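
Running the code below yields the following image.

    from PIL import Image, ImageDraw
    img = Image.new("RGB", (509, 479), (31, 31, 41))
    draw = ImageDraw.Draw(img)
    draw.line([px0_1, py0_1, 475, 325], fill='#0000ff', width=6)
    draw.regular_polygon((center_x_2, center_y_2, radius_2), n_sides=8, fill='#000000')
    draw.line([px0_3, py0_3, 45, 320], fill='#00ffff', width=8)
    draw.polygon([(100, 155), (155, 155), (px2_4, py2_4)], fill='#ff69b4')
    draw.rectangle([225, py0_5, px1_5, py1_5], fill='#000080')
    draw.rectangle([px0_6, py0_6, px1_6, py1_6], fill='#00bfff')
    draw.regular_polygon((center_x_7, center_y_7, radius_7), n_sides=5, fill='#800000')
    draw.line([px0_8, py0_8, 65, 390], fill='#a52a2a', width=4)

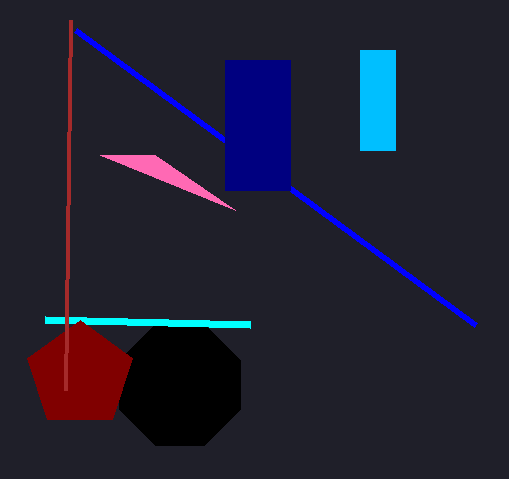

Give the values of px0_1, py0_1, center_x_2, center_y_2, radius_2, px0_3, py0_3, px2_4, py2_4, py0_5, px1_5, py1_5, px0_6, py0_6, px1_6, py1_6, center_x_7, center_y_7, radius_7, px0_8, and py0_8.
px0_1 = 75, py0_1 = 30, center_x_2 = 180, center_y_2 = 385, radius_2 = 65, px0_3 = 250, py0_3 = 325, px2_4 = 235, py2_4 = 210, py0_5 = 60, px1_5 = 290, py1_5 = 190, px0_6 = 360, py0_6 = 50, px1_6 = 395, py1_6 = 150, center_x_7 = 80, center_y_7 = 375, radius_7 = 55, px0_8 = 70, py0_8 = 20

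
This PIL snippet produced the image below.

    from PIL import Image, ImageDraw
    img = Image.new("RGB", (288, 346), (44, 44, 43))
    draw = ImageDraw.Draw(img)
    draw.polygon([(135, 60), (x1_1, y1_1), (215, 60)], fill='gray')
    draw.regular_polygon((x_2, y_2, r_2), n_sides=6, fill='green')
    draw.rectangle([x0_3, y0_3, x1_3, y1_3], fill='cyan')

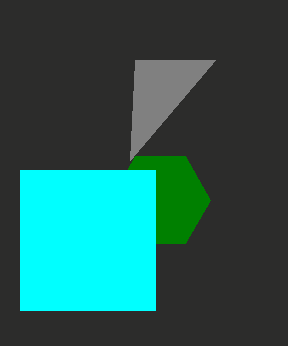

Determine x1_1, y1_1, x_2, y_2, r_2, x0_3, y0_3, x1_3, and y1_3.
x1_1 = 130; y1_1 = 160; x_2 = 160; y_2 = 200; r_2 = 50; x0_3 = 20; y0_3 = 170; x1_3 = 155; y1_3 = 310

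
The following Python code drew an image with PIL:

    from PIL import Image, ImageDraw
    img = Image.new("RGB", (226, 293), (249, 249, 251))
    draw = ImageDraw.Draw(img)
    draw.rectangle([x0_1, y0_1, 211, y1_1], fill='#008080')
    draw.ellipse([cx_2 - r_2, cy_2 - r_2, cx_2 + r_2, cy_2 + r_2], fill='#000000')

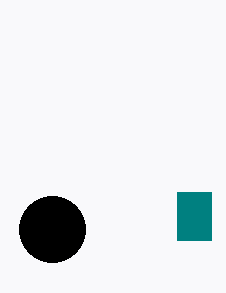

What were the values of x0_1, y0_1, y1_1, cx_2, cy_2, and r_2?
x0_1 = 177
y0_1 = 192
y1_1 = 240
cx_2 = 52
cy_2 = 229
r_2 = 33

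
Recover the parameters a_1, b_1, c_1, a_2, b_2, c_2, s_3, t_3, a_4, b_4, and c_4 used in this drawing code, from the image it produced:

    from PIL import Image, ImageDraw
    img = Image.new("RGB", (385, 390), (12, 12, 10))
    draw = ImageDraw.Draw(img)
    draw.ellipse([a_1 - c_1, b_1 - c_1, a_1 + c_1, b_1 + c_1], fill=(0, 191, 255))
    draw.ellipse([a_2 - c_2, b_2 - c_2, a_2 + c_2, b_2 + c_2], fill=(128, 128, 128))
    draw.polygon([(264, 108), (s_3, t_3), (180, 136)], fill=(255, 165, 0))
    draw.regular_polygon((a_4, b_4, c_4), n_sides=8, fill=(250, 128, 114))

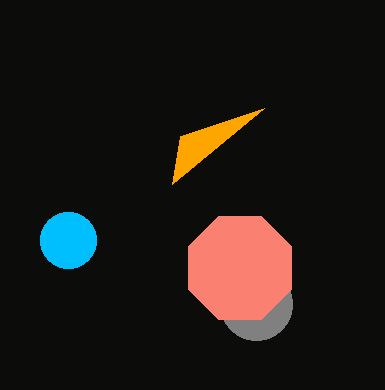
a_1 = 68; b_1 = 240; c_1 = 28; a_2 = 256; b_2 = 304; c_2 = 36; s_3 = 172; t_3 = 184; a_4 = 240; b_4 = 268; c_4 = 56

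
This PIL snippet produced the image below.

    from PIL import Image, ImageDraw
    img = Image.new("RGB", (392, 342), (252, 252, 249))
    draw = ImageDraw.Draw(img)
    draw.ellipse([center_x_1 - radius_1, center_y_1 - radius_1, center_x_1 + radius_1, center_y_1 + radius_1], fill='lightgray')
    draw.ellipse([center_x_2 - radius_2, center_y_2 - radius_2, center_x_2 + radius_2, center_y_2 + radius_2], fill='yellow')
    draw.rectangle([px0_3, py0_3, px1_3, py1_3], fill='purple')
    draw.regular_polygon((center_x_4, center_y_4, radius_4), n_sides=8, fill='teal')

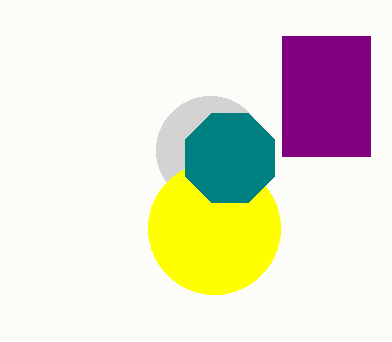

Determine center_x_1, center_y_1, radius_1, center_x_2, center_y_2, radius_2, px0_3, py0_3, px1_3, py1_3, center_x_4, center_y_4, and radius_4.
center_x_1 = 210
center_y_1 = 150
radius_1 = 54
center_x_2 = 214
center_y_2 = 228
radius_2 = 66
px0_3 = 282
py0_3 = 36
px1_3 = 370
py1_3 = 156
center_x_4 = 230
center_y_4 = 158
radius_4 = 48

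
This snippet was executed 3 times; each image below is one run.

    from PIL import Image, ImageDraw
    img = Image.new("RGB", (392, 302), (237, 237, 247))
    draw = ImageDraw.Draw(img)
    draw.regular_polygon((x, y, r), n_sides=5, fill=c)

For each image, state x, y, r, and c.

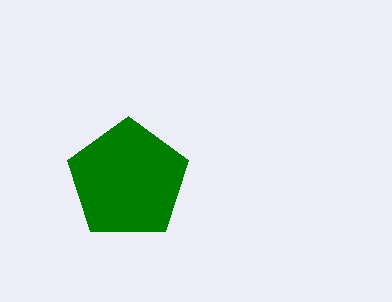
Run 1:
x = 128, y = 180, r = 64, c = 'green'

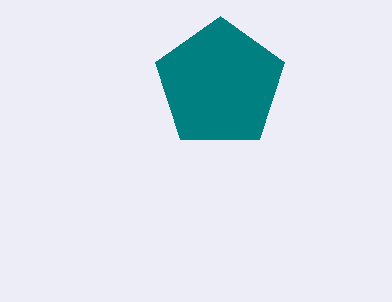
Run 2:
x = 220
y = 84
r = 68
c = 'teal'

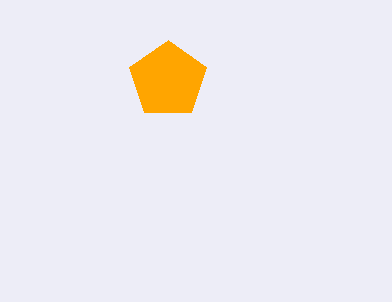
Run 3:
x = 168, y = 80, r = 40, c = 'orange'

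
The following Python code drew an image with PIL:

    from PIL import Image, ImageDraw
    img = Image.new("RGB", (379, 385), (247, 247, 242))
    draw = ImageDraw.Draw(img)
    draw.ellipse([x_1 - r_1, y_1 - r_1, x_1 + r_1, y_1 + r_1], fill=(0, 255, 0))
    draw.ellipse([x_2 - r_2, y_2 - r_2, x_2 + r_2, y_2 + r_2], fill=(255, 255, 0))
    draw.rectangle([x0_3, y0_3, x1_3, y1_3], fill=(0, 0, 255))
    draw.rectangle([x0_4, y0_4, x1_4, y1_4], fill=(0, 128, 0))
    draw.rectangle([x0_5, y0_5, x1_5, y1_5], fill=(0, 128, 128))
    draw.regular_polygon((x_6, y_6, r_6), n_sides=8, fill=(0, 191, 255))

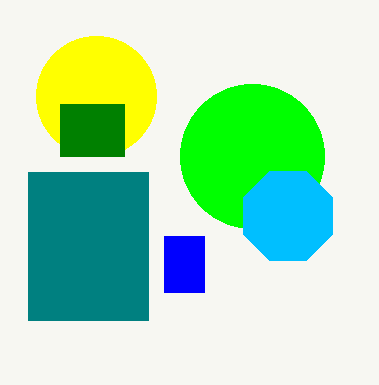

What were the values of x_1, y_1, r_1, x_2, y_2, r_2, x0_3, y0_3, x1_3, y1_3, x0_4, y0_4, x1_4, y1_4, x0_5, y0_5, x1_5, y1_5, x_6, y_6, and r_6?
x_1 = 252
y_1 = 156
r_1 = 72
x_2 = 96
y_2 = 96
r_2 = 60
x0_3 = 164
y0_3 = 236
x1_3 = 204
y1_3 = 292
x0_4 = 60
y0_4 = 104
x1_4 = 124
y1_4 = 156
x0_5 = 28
y0_5 = 172
x1_5 = 148
y1_5 = 320
x_6 = 288
y_6 = 216
r_6 = 48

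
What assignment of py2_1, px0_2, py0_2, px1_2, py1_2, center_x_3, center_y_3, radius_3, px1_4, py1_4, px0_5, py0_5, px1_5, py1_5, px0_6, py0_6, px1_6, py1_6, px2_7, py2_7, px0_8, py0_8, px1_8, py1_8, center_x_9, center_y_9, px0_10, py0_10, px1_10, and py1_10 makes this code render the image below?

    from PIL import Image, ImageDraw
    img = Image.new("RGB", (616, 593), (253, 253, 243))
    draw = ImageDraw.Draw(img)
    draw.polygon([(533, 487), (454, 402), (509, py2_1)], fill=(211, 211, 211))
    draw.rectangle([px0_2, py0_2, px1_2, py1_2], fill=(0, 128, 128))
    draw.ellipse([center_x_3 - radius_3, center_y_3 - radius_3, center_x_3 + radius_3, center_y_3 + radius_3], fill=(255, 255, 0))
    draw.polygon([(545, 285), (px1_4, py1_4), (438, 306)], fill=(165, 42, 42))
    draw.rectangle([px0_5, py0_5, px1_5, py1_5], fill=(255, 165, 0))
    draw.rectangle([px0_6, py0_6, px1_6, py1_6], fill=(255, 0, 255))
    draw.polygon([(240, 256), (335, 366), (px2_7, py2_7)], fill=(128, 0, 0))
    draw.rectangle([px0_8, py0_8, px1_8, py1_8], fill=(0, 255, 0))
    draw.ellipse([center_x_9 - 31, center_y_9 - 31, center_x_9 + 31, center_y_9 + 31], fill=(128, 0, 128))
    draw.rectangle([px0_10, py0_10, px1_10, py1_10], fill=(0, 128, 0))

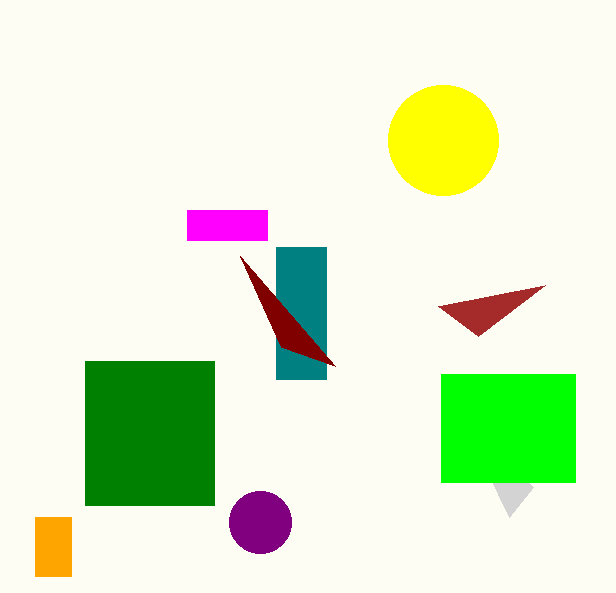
py2_1 = 517
px0_2 = 276
py0_2 = 247
px1_2 = 326
py1_2 = 379
center_x_3 = 443
center_y_3 = 140
radius_3 = 55
px1_4 = 478
py1_4 = 336
px0_5 = 35
py0_5 = 517
px1_5 = 71
py1_5 = 576
px0_6 = 187
py0_6 = 210
px1_6 = 267
py1_6 = 240
px2_7 = 281
py2_7 = 347
px0_8 = 441
py0_8 = 374
px1_8 = 575
py1_8 = 482
center_x_9 = 260
center_y_9 = 522
px0_10 = 85
py0_10 = 361
px1_10 = 214
py1_10 = 505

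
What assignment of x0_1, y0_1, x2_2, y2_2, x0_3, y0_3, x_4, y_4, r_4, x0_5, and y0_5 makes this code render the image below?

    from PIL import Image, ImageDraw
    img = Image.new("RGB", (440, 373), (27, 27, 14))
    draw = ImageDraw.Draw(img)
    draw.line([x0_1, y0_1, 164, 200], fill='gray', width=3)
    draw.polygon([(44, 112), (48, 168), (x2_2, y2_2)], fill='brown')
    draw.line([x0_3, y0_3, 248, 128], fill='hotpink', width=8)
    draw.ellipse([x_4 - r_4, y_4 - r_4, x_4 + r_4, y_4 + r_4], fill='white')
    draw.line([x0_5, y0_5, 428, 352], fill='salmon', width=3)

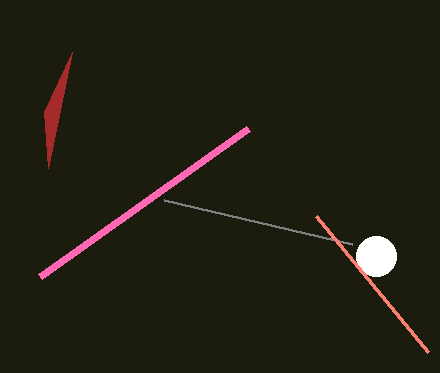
x0_1 = 352, y0_1 = 244, x2_2 = 72, y2_2 = 52, x0_3 = 40, y0_3 = 276, x_4 = 376, y_4 = 256, r_4 = 20, x0_5 = 316, y0_5 = 216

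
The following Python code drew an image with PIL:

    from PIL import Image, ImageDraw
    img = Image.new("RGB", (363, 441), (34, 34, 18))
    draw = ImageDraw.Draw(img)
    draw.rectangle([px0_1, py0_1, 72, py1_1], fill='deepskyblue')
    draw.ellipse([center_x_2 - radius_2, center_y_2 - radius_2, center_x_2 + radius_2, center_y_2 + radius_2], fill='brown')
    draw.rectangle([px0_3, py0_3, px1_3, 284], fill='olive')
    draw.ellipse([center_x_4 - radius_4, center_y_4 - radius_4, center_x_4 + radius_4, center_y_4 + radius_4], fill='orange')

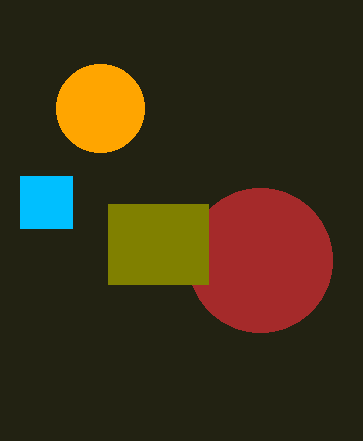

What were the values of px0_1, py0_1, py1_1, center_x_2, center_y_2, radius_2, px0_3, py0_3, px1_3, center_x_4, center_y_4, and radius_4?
px0_1 = 20, py0_1 = 176, py1_1 = 228, center_x_2 = 260, center_y_2 = 260, radius_2 = 72, px0_3 = 108, py0_3 = 204, px1_3 = 208, center_x_4 = 100, center_y_4 = 108, radius_4 = 44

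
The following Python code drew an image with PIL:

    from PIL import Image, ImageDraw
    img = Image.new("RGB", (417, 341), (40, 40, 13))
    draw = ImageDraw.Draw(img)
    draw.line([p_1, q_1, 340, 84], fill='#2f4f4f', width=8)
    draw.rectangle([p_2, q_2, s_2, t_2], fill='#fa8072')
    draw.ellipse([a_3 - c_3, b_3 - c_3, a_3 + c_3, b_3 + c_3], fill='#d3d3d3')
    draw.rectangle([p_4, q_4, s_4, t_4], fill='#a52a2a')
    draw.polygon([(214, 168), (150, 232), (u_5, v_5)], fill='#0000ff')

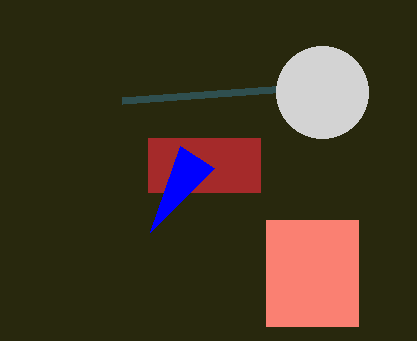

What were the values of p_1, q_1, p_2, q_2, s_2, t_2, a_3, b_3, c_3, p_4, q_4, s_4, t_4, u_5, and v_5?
p_1 = 122, q_1 = 100, p_2 = 266, q_2 = 220, s_2 = 358, t_2 = 326, a_3 = 322, b_3 = 92, c_3 = 46, p_4 = 148, q_4 = 138, s_4 = 260, t_4 = 192, u_5 = 180, v_5 = 146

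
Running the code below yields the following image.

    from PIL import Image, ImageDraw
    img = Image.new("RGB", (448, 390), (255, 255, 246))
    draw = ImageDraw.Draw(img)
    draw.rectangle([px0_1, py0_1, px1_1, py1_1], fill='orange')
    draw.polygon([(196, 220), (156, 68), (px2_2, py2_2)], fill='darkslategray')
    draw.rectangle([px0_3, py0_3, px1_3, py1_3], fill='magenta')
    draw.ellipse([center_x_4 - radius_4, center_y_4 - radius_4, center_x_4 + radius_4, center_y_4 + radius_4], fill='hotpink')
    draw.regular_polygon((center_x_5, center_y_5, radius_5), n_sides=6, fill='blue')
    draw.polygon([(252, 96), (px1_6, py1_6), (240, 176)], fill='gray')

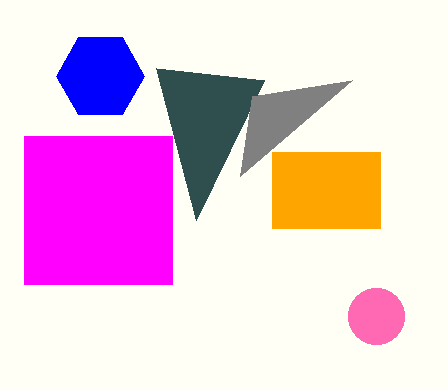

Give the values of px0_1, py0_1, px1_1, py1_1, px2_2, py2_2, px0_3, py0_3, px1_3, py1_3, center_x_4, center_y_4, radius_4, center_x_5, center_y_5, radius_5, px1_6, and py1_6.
px0_1 = 272
py0_1 = 152
px1_1 = 380
py1_1 = 228
px2_2 = 264
py2_2 = 80
px0_3 = 24
py0_3 = 136
px1_3 = 172
py1_3 = 284
center_x_4 = 376
center_y_4 = 316
radius_4 = 28
center_x_5 = 100
center_y_5 = 76
radius_5 = 44
px1_6 = 352
py1_6 = 80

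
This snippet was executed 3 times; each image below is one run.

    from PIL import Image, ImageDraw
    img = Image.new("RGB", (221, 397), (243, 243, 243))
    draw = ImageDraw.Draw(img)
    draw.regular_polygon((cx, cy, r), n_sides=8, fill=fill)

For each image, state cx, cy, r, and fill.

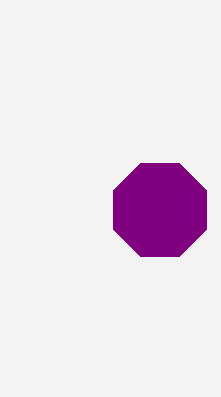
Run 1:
cx = 160; cy = 210; r = 50; fill = 'purple'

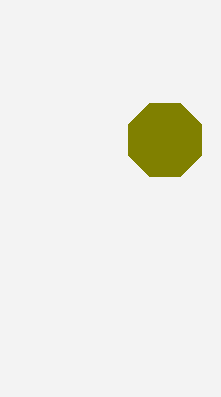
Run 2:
cx = 165; cy = 140; r = 40; fill = 'olive'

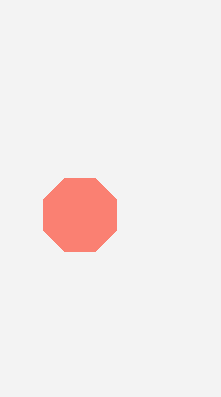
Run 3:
cx = 80, cy = 215, r = 40, fill = 'salmon'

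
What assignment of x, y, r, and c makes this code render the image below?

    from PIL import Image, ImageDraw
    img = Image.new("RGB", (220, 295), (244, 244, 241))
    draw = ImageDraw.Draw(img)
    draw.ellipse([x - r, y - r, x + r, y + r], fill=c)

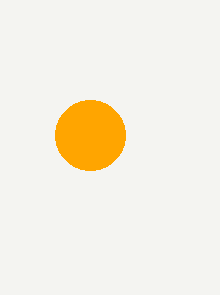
x = 90, y = 135, r = 35, c = 'orange'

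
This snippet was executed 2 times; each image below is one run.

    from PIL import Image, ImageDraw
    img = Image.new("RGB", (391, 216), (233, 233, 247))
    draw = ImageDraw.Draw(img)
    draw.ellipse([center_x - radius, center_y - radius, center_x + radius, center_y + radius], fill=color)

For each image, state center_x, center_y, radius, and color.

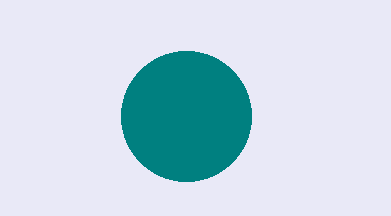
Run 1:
center_x = 186; center_y = 116; radius = 65; color = 'teal'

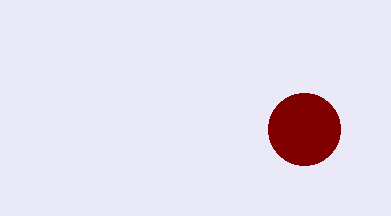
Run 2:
center_x = 304
center_y = 129
radius = 36
color = 'maroon'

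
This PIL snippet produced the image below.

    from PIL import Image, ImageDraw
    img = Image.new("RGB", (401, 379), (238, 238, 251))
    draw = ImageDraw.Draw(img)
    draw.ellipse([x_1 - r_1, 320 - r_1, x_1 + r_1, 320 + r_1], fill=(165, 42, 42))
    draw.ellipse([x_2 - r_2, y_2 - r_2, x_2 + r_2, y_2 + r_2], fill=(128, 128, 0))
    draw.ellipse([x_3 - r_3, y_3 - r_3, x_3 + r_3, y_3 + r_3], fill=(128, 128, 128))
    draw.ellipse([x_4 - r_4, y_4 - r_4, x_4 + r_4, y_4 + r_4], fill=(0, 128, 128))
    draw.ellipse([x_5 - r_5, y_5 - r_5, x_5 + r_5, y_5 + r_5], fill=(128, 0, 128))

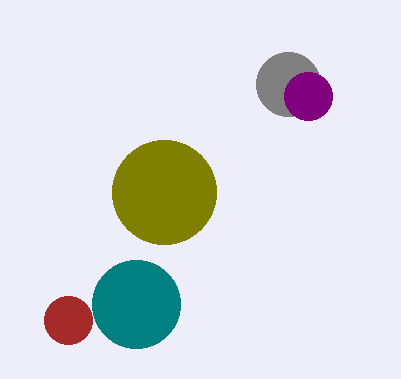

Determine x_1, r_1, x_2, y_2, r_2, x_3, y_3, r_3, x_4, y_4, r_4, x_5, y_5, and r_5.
x_1 = 68; r_1 = 24; x_2 = 164; y_2 = 192; r_2 = 52; x_3 = 288; y_3 = 84; r_3 = 32; x_4 = 136; y_4 = 304; r_4 = 44; x_5 = 308; y_5 = 96; r_5 = 24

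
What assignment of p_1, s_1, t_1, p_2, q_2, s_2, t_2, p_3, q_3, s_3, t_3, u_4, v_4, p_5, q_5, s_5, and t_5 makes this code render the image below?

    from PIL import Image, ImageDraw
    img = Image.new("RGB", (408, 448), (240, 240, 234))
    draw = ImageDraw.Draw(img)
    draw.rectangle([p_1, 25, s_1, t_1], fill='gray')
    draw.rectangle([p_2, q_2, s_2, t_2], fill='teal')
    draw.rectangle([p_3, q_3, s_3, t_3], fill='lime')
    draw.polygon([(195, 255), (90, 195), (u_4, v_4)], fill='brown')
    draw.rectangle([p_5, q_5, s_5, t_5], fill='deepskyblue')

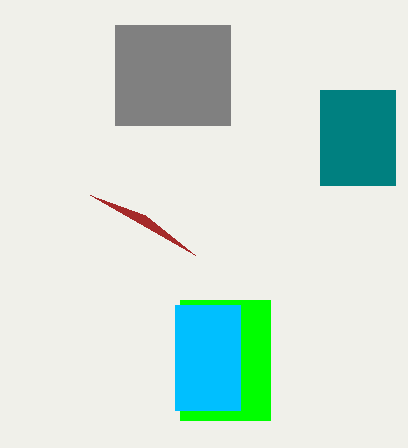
p_1 = 115
s_1 = 230
t_1 = 125
p_2 = 320
q_2 = 90
s_2 = 395
t_2 = 185
p_3 = 180
q_3 = 300
s_3 = 270
t_3 = 420
u_4 = 145
v_4 = 215
p_5 = 175
q_5 = 305
s_5 = 240
t_5 = 410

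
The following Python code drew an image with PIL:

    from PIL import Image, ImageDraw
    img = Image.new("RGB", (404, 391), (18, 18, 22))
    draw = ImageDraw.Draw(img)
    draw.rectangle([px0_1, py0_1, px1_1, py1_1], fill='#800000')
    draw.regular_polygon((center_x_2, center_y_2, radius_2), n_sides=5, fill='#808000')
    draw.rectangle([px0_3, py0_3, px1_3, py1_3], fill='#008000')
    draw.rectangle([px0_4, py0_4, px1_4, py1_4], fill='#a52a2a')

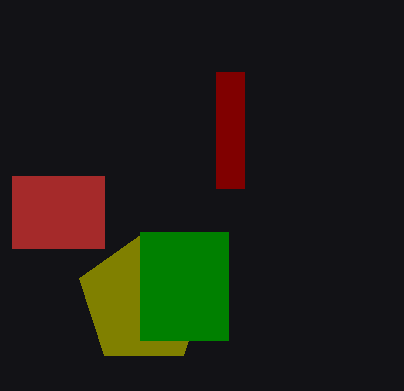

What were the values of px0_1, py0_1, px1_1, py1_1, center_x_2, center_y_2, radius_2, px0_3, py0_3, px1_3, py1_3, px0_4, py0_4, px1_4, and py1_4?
px0_1 = 216; py0_1 = 72; px1_1 = 244; py1_1 = 188; center_x_2 = 144; center_y_2 = 300; radius_2 = 68; px0_3 = 140; py0_3 = 232; px1_3 = 228; py1_3 = 340; px0_4 = 12; py0_4 = 176; px1_4 = 104; py1_4 = 248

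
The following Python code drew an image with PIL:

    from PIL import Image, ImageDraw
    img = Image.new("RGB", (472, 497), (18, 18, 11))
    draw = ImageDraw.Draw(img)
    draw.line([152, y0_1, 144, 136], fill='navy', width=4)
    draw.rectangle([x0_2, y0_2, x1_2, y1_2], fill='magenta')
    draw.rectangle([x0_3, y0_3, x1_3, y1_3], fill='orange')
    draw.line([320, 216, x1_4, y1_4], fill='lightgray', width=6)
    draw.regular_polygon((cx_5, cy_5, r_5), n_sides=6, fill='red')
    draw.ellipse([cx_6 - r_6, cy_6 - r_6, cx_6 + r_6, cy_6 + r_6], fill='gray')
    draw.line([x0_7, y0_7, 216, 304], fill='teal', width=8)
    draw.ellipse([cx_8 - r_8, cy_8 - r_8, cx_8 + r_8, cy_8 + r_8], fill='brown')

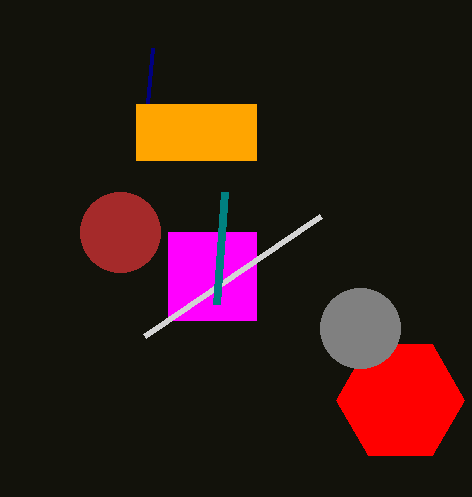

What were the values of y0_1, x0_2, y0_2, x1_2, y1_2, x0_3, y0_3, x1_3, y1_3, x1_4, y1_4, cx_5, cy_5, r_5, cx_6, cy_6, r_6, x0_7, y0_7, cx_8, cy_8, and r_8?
y0_1 = 48
x0_2 = 168
y0_2 = 232
x1_2 = 256
y1_2 = 320
x0_3 = 136
y0_3 = 104
x1_3 = 256
y1_3 = 160
x1_4 = 144
y1_4 = 336
cx_5 = 400
cy_5 = 400
r_5 = 64
cx_6 = 360
cy_6 = 328
r_6 = 40
x0_7 = 224
y0_7 = 192
cx_8 = 120
cy_8 = 232
r_8 = 40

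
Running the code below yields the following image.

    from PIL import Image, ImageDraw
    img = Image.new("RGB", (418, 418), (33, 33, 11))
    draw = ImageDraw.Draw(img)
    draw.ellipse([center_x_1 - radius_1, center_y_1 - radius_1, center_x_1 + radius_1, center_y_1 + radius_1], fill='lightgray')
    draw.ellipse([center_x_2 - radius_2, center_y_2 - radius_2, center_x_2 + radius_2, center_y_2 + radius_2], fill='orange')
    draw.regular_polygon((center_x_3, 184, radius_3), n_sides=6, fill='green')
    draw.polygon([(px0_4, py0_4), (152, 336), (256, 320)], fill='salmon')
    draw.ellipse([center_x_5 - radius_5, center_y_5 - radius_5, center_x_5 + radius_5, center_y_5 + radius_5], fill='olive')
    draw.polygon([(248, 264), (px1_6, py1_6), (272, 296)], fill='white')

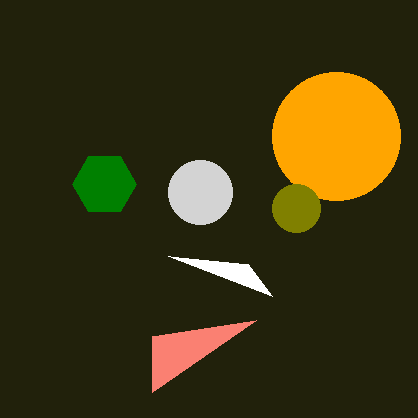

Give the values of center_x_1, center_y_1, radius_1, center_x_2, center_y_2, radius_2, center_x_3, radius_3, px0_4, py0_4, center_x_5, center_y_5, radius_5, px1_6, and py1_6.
center_x_1 = 200, center_y_1 = 192, radius_1 = 32, center_x_2 = 336, center_y_2 = 136, radius_2 = 64, center_x_3 = 104, radius_3 = 32, px0_4 = 152, py0_4 = 392, center_x_5 = 296, center_y_5 = 208, radius_5 = 24, px1_6 = 168, py1_6 = 256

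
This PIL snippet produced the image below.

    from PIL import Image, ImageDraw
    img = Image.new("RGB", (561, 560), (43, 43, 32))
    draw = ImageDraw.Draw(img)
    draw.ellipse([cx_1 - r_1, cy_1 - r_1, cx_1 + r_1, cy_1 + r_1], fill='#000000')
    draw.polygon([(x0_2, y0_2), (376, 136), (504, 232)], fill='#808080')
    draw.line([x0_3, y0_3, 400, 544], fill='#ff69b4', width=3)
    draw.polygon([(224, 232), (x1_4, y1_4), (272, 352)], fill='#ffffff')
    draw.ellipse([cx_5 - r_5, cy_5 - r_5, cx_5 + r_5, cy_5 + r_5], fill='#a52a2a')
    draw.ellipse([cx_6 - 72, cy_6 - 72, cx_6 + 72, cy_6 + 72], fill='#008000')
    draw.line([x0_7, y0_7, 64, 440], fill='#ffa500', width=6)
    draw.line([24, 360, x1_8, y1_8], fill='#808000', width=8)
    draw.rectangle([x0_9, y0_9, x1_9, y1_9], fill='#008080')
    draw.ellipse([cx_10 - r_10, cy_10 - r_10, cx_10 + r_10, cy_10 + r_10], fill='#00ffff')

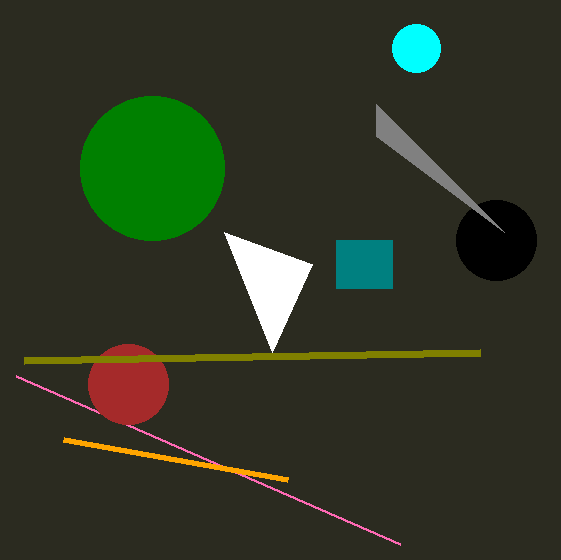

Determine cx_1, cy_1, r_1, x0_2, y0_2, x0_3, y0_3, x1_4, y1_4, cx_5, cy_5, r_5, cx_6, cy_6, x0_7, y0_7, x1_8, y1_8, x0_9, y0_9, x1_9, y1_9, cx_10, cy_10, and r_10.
cx_1 = 496; cy_1 = 240; r_1 = 40; x0_2 = 376; y0_2 = 104; x0_3 = 16; y0_3 = 376; x1_4 = 312; y1_4 = 264; cx_5 = 128; cy_5 = 384; r_5 = 40; cx_6 = 152; cy_6 = 168; x0_7 = 288; y0_7 = 480; x1_8 = 480; y1_8 = 352; x0_9 = 336; y0_9 = 240; x1_9 = 392; y1_9 = 288; cx_10 = 416; cy_10 = 48; r_10 = 24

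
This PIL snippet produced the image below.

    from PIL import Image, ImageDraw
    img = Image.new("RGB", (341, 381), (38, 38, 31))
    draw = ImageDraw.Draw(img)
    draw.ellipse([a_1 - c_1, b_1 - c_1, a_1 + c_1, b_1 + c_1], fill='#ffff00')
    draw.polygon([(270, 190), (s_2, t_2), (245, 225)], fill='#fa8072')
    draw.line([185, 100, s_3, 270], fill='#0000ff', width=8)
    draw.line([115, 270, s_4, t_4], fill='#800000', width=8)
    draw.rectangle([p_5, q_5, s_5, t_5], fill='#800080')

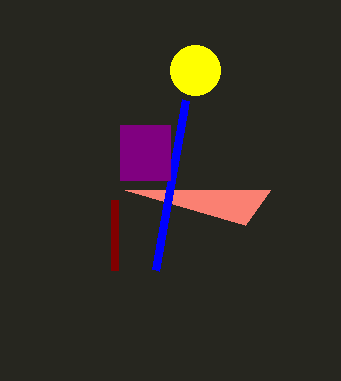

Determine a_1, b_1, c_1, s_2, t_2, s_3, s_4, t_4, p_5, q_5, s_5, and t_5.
a_1 = 195
b_1 = 70
c_1 = 25
s_2 = 125
t_2 = 190
s_3 = 155
s_4 = 115
t_4 = 200
p_5 = 120
q_5 = 125
s_5 = 170
t_5 = 180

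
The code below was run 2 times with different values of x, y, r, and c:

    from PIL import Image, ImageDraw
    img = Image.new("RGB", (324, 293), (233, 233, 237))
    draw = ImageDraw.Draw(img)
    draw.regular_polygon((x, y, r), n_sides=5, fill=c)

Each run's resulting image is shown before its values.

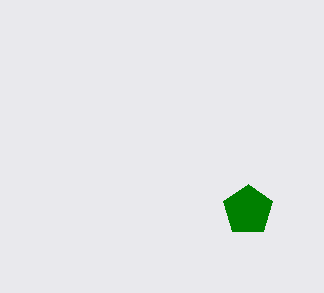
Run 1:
x = 248; y = 210; r = 26; c = 'green'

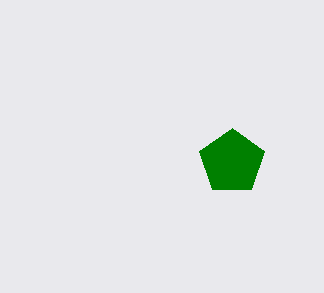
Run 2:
x = 232, y = 162, r = 34, c = 'green'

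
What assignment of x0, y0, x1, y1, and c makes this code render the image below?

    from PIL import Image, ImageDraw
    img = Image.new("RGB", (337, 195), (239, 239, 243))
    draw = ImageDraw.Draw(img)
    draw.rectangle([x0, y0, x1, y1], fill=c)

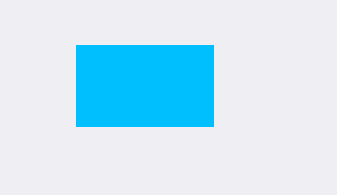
x0 = 76, y0 = 45, x1 = 213, y1 = 126, c = 'deepskyblue'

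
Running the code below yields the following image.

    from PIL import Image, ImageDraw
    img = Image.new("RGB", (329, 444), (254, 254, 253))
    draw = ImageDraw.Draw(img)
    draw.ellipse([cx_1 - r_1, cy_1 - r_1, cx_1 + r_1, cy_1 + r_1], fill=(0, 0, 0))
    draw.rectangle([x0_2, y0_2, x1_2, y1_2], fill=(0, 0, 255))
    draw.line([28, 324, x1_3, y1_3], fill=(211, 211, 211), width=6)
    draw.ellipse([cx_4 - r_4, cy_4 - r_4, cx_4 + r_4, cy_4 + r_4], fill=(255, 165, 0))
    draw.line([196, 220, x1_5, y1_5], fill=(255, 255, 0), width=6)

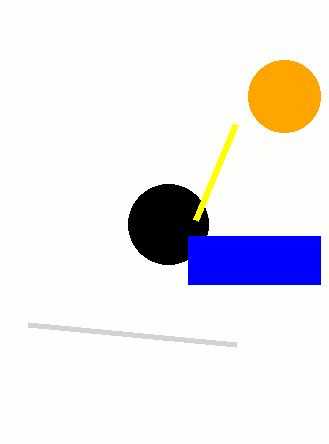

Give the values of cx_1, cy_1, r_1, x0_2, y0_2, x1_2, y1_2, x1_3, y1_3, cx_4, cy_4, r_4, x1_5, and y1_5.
cx_1 = 168, cy_1 = 224, r_1 = 40, x0_2 = 188, y0_2 = 236, x1_2 = 320, y1_2 = 284, x1_3 = 236, y1_3 = 344, cx_4 = 284, cy_4 = 96, r_4 = 36, x1_5 = 236, y1_5 = 124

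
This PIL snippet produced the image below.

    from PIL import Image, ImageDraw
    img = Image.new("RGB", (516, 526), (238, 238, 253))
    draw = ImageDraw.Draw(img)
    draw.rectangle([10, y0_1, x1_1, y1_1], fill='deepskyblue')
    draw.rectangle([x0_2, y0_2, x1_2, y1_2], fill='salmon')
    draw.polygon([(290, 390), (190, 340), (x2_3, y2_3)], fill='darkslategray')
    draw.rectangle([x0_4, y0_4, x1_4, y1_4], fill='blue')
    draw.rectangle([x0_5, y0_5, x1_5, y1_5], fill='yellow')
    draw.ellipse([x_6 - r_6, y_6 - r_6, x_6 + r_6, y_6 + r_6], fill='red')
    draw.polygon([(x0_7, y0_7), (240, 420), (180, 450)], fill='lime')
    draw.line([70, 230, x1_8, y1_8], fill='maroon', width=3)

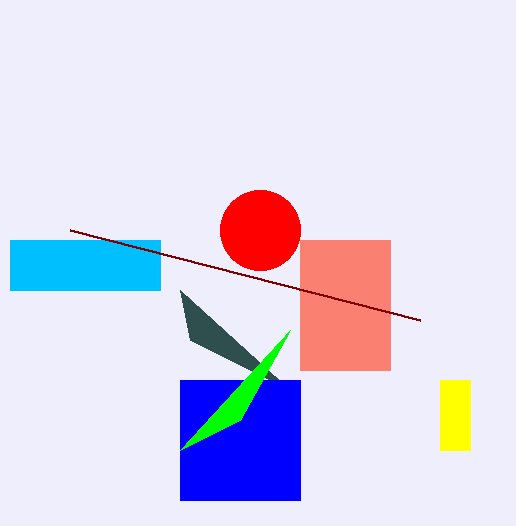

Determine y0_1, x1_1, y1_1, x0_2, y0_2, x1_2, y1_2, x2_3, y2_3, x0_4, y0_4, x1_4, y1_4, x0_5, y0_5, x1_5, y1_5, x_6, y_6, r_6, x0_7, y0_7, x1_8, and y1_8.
y0_1 = 240, x1_1 = 160, y1_1 = 290, x0_2 = 300, y0_2 = 240, x1_2 = 390, y1_2 = 370, x2_3 = 180, y2_3 = 290, x0_4 = 180, y0_4 = 380, x1_4 = 300, y1_4 = 500, x0_5 = 440, y0_5 = 380, x1_5 = 470, y1_5 = 450, x_6 = 260, y_6 = 230, r_6 = 40, x0_7 = 290, y0_7 = 330, x1_8 = 420, y1_8 = 320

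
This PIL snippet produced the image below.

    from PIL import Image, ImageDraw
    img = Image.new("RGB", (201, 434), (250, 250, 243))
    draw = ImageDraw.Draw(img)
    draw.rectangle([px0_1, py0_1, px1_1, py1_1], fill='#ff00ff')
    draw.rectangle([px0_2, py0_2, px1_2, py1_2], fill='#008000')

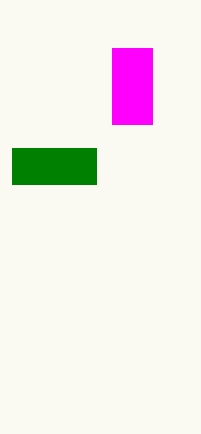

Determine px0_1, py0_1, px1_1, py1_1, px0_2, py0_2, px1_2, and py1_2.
px0_1 = 112, py0_1 = 48, px1_1 = 152, py1_1 = 124, px0_2 = 12, py0_2 = 148, px1_2 = 96, py1_2 = 184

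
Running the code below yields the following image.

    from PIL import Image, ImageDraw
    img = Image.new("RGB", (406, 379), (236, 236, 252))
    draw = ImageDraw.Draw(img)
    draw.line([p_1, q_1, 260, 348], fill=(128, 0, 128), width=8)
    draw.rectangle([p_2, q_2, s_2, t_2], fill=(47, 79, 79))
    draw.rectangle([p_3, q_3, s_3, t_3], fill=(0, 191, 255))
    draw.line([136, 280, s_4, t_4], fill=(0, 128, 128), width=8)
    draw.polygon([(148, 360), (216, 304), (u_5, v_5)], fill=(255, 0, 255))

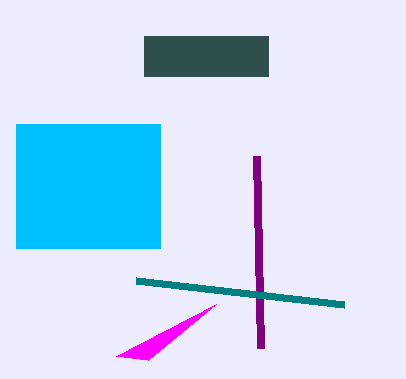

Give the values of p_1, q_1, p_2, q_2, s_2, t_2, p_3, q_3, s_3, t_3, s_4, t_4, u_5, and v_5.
p_1 = 256; q_1 = 156; p_2 = 144; q_2 = 36; s_2 = 268; t_2 = 76; p_3 = 16; q_3 = 124; s_3 = 160; t_3 = 248; s_4 = 344; t_4 = 304; u_5 = 116; v_5 = 356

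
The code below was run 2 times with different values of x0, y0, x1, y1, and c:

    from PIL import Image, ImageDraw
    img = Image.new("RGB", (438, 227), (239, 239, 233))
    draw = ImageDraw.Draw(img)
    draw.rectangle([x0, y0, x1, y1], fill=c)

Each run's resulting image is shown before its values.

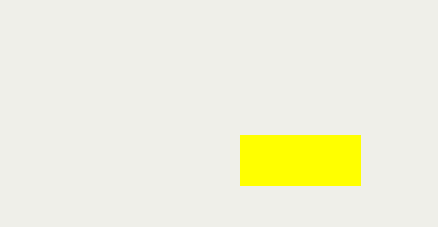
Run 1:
x0 = 240, y0 = 135, x1 = 360, y1 = 185, c = 'yellow'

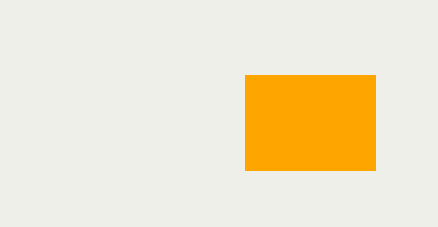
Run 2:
x0 = 245; y0 = 75; x1 = 375; y1 = 170; c = 'orange'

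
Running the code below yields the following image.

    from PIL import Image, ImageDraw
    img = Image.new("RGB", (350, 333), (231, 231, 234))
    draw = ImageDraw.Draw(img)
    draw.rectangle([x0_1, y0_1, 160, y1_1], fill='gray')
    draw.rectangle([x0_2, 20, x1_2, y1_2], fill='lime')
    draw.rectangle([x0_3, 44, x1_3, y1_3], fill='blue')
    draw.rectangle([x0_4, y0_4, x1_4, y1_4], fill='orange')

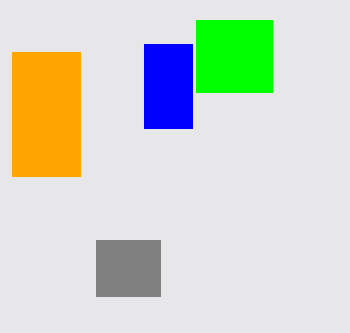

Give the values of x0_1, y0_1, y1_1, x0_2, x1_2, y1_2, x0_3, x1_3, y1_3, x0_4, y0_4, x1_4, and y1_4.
x0_1 = 96; y0_1 = 240; y1_1 = 296; x0_2 = 196; x1_2 = 272; y1_2 = 92; x0_3 = 144; x1_3 = 192; y1_3 = 128; x0_4 = 12; y0_4 = 52; x1_4 = 80; y1_4 = 176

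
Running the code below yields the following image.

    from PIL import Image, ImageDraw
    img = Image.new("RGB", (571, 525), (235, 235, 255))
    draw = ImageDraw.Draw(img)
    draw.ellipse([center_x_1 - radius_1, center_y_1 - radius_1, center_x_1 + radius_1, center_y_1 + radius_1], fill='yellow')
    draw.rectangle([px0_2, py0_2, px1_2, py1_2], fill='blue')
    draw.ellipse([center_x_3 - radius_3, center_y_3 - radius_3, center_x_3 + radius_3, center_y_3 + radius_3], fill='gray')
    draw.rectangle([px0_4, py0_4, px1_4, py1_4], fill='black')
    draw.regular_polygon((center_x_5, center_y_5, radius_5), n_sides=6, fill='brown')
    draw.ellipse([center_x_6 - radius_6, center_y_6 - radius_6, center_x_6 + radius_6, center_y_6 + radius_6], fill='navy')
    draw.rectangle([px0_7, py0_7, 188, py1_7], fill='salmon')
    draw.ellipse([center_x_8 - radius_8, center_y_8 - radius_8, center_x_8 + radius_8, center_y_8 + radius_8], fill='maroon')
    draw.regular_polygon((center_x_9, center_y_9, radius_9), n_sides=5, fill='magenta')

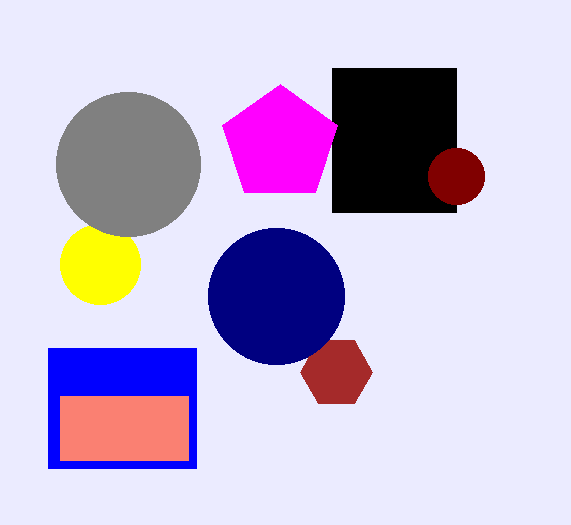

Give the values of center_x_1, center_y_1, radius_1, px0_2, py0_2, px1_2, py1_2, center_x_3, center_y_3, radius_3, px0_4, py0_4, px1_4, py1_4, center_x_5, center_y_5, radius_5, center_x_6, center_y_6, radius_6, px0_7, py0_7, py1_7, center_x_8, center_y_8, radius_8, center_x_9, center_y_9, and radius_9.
center_x_1 = 100; center_y_1 = 264; radius_1 = 40; px0_2 = 48; py0_2 = 348; px1_2 = 196; py1_2 = 468; center_x_3 = 128; center_y_3 = 164; radius_3 = 72; px0_4 = 332; py0_4 = 68; px1_4 = 456; py1_4 = 212; center_x_5 = 336; center_y_5 = 372; radius_5 = 36; center_x_6 = 276; center_y_6 = 296; radius_6 = 68; px0_7 = 60; py0_7 = 396; py1_7 = 460; center_x_8 = 456; center_y_8 = 176; radius_8 = 28; center_x_9 = 280; center_y_9 = 144; radius_9 = 60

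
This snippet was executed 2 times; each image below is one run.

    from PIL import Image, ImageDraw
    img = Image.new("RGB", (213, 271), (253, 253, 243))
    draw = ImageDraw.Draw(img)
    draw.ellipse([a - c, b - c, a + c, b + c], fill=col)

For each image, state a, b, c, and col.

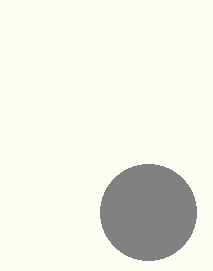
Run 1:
a = 148, b = 212, c = 48, col = 'gray'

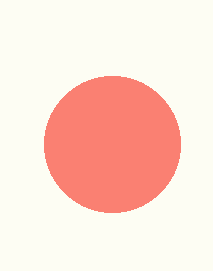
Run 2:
a = 112
b = 144
c = 68
col = 'salmon'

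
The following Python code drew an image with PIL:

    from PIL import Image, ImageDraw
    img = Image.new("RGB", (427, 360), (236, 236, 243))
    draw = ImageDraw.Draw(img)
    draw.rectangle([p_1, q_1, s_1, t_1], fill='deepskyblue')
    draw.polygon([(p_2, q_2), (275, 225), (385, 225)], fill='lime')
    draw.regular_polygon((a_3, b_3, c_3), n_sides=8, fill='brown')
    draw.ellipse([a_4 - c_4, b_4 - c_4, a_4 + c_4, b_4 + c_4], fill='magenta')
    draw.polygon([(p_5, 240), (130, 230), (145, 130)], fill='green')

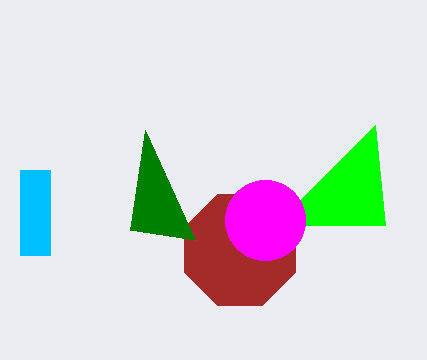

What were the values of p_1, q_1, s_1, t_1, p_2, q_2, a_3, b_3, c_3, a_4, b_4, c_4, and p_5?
p_1 = 20, q_1 = 170, s_1 = 50, t_1 = 255, p_2 = 375, q_2 = 125, a_3 = 240, b_3 = 250, c_3 = 60, a_4 = 265, b_4 = 220, c_4 = 40, p_5 = 195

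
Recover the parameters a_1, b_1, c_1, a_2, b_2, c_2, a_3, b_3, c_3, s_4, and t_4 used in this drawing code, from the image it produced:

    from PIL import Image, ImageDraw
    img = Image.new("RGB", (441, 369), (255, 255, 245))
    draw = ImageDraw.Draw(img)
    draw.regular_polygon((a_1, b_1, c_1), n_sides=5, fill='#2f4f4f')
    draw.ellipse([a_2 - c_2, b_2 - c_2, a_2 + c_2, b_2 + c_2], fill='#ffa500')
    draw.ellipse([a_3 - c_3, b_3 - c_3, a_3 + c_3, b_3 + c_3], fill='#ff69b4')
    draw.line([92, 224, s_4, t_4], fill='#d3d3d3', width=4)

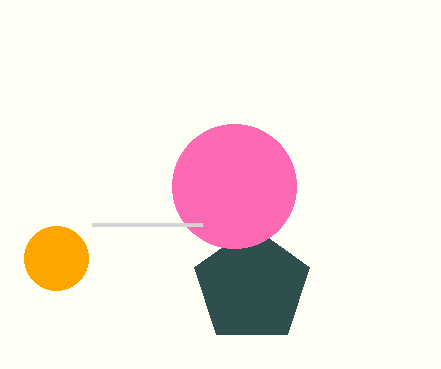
a_1 = 252, b_1 = 286, c_1 = 60, a_2 = 56, b_2 = 258, c_2 = 32, a_3 = 234, b_3 = 186, c_3 = 62, s_4 = 202, t_4 = 224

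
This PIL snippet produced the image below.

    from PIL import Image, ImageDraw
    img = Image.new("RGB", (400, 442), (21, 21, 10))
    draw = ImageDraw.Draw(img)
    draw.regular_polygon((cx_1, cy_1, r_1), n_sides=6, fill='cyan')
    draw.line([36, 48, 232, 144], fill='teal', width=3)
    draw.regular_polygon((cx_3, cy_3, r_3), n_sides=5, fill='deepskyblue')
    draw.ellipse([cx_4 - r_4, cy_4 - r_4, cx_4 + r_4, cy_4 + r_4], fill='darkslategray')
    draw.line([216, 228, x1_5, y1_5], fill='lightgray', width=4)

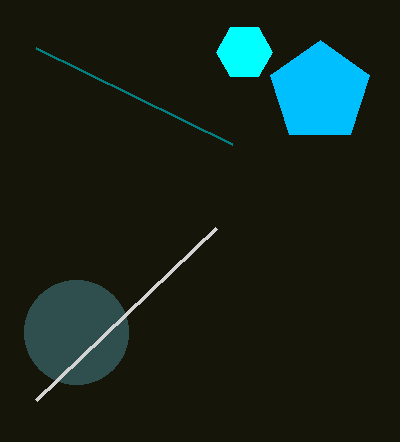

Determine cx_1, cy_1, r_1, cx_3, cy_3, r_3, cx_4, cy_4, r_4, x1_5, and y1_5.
cx_1 = 244, cy_1 = 52, r_1 = 28, cx_3 = 320, cy_3 = 92, r_3 = 52, cx_4 = 76, cy_4 = 332, r_4 = 52, x1_5 = 36, y1_5 = 400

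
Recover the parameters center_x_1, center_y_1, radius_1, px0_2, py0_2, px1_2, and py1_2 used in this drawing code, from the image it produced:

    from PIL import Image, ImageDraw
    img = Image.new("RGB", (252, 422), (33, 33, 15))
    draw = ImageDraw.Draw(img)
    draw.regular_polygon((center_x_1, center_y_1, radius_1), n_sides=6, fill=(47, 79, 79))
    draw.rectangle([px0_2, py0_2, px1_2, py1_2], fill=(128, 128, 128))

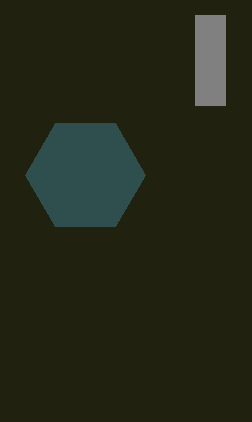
center_x_1 = 85
center_y_1 = 175
radius_1 = 60
px0_2 = 195
py0_2 = 15
px1_2 = 225
py1_2 = 105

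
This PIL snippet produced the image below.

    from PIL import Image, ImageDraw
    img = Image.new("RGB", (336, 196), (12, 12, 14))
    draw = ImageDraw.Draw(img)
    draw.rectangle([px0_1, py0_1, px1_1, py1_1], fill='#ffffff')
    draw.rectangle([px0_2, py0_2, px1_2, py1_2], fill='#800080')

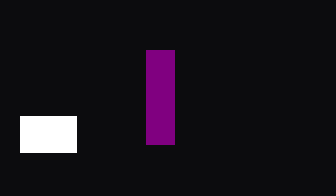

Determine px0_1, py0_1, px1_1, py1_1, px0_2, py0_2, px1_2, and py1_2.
px0_1 = 20; py0_1 = 116; px1_1 = 76; py1_1 = 152; px0_2 = 146; py0_2 = 50; px1_2 = 174; py1_2 = 144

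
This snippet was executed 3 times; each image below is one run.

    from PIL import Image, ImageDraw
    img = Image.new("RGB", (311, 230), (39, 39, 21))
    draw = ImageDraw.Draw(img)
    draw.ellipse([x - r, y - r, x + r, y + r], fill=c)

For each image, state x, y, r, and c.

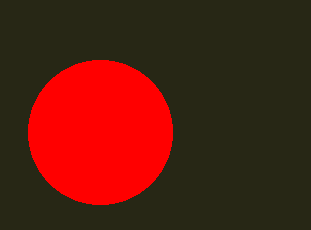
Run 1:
x = 100
y = 132
r = 72
c = 'red'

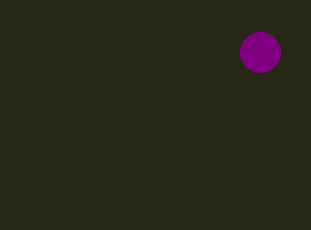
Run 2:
x = 260; y = 52; r = 20; c = 'purple'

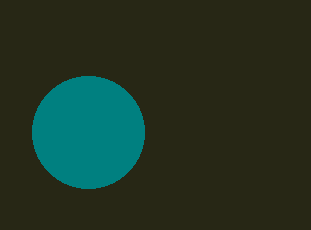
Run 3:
x = 88; y = 132; r = 56; c = 'teal'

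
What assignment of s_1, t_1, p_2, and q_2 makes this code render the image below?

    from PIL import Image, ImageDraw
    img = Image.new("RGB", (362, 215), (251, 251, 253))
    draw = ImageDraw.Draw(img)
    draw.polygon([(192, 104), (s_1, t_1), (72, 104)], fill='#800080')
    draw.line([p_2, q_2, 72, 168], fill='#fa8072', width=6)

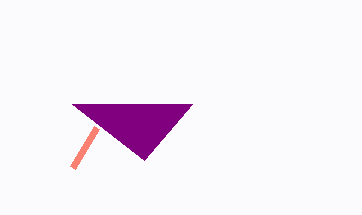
s_1 = 144; t_1 = 160; p_2 = 96; q_2 = 128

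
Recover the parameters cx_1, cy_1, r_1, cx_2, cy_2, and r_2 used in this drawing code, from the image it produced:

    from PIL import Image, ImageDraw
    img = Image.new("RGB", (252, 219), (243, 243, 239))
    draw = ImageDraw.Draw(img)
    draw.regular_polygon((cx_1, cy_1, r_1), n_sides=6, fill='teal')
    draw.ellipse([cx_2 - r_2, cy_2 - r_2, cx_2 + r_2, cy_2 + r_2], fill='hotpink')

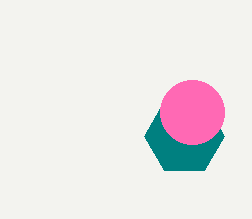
cx_1 = 184
cy_1 = 136
r_1 = 40
cx_2 = 192
cy_2 = 112
r_2 = 32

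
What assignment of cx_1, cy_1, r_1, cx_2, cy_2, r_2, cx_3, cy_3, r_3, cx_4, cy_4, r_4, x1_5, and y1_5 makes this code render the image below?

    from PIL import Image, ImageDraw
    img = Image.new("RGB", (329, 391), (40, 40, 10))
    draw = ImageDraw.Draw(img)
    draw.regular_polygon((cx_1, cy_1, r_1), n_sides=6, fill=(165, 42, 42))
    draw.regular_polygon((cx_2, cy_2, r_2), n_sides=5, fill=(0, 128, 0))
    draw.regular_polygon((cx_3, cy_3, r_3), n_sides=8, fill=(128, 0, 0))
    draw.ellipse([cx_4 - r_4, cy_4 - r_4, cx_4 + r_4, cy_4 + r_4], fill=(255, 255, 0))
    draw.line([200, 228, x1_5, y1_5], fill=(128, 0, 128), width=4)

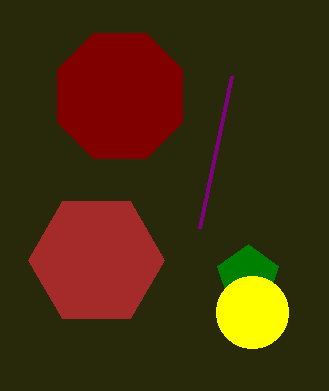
cx_1 = 96, cy_1 = 260, r_1 = 68, cx_2 = 248, cy_2 = 276, r_2 = 32, cx_3 = 120, cy_3 = 96, r_3 = 68, cx_4 = 252, cy_4 = 312, r_4 = 36, x1_5 = 232, y1_5 = 76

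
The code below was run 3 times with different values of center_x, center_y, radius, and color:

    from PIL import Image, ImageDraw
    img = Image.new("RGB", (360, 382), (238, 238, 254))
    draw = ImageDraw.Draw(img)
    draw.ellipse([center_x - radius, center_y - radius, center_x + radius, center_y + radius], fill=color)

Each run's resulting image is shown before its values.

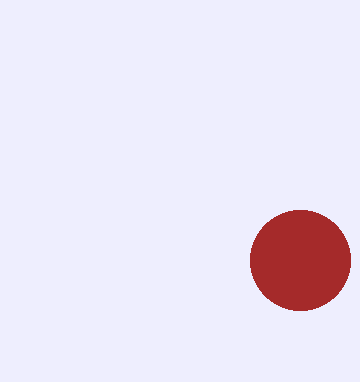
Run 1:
center_x = 300
center_y = 260
radius = 50
color = 'brown'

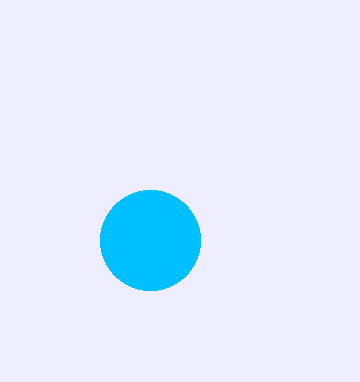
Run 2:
center_x = 150; center_y = 240; radius = 50; color = 'deepskyblue'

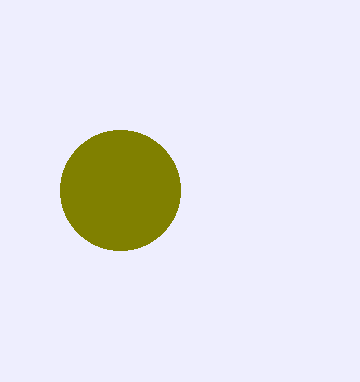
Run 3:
center_x = 120
center_y = 190
radius = 60
color = 'olive'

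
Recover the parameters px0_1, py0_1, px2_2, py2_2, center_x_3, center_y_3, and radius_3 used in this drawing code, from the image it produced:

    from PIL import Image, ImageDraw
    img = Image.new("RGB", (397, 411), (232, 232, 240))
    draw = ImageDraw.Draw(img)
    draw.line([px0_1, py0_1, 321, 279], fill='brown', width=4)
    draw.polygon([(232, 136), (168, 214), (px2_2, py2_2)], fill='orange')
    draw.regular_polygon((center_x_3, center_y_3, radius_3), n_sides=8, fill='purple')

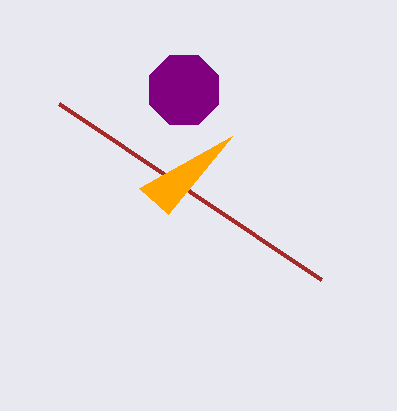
px0_1 = 59, py0_1 = 103, px2_2 = 139, py2_2 = 188, center_x_3 = 184, center_y_3 = 90, radius_3 = 37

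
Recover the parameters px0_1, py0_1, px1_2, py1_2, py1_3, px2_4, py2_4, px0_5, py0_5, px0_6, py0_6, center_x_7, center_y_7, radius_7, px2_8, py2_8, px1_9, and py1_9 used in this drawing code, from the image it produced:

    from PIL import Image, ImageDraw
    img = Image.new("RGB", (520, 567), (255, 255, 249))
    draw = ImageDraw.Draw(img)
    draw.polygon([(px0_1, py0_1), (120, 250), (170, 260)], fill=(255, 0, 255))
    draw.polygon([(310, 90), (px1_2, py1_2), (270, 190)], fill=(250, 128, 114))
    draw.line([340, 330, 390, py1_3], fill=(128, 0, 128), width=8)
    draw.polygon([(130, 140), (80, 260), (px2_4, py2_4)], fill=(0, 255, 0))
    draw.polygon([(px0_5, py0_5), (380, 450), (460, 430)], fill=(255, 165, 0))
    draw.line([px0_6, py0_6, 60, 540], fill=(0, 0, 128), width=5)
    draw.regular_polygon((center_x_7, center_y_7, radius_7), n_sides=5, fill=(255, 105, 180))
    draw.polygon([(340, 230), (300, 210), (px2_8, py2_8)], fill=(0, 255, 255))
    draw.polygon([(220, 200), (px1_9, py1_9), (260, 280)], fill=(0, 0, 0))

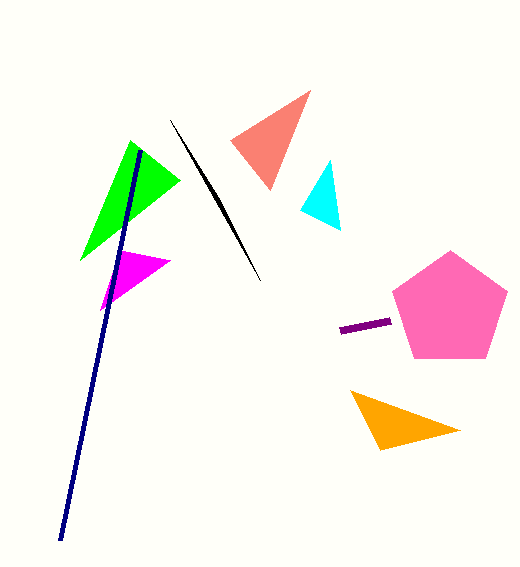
px0_1 = 100
py0_1 = 310
px1_2 = 230
py1_2 = 140
py1_3 = 320
px2_4 = 180
py2_4 = 180
px0_5 = 350
py0_5 = 390
px0_6 = 140
py0_6 = 150
center_x_7 = 450
center_y_7 = 310
radius_7 = 60
px2_8 = 330
py2_8 = 160
px1_9 = 170
py1_9 = 120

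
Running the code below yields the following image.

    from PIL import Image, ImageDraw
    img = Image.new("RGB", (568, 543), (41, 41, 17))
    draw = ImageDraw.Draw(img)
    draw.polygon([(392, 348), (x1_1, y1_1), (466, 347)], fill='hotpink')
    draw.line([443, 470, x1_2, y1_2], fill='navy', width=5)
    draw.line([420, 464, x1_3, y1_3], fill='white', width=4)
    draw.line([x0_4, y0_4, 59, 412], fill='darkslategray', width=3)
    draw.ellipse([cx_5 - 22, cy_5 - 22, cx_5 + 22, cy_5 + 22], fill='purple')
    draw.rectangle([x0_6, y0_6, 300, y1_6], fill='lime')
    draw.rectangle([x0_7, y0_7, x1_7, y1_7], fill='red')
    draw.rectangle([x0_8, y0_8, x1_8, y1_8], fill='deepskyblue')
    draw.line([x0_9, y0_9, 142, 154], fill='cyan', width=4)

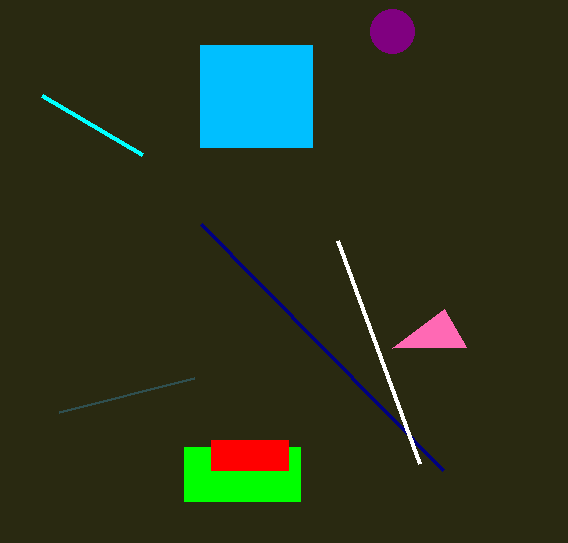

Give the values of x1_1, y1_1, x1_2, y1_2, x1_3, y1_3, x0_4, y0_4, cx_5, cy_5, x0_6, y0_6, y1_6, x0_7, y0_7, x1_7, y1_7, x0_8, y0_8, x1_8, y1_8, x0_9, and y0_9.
x1_1 = 444
y1_1 = 309
x1_2 = 201
y1_2 = 224
x1_3 = 338
y1_3 = 241
x0_4 = 194
y0_4 = 378
cx_5 = 392
cy_5 = 31
x0_6 = 184
y0_6 = 447
y1_6 = 501
x0_7 = 211
y0_7 = 440
x1_7 = 288
y1_7 = 470
x0_8 = 200
y0_8 = 45
x1_8 = 312
y1_8 = 147
x0_9 = 42
y0_9 = 95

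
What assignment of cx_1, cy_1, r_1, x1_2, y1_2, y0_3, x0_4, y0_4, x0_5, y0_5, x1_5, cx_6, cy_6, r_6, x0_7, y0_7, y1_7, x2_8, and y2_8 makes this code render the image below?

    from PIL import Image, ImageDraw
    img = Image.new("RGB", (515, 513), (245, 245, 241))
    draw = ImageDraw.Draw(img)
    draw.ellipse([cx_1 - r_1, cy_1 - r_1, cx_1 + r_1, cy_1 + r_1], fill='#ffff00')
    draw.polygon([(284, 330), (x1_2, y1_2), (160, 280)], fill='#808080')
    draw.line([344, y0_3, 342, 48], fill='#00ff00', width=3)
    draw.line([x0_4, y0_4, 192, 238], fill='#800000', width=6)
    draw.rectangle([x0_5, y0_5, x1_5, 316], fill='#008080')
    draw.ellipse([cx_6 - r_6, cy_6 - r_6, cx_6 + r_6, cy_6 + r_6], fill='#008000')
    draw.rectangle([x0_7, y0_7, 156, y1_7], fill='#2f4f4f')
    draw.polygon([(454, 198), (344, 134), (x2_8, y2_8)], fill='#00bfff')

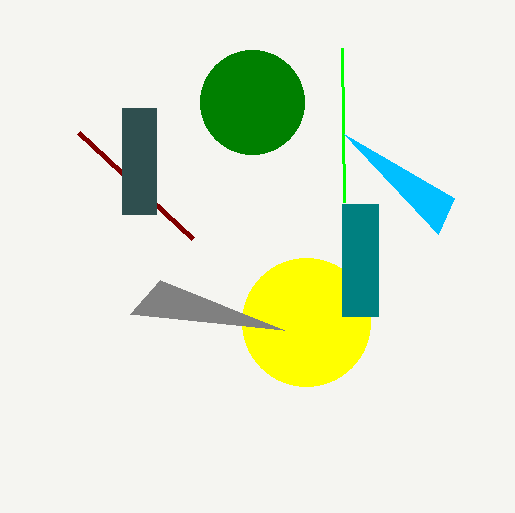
cx_1 = 306; cy_1 = 322; r_1 = 64; x1_2 = 130; y1_2 = 314; y0_3 = 202; x0_4 = 78; y0_4 = 132; x0_5 = 342; y0_5 = 204; x1_5 = 378; cx_6 = 252; cy_6 = 102; r_6 = 52; x0_7 = 122; y0_7 = 108; y1_7 = 214; x2_8 = 438; y2_8 = 234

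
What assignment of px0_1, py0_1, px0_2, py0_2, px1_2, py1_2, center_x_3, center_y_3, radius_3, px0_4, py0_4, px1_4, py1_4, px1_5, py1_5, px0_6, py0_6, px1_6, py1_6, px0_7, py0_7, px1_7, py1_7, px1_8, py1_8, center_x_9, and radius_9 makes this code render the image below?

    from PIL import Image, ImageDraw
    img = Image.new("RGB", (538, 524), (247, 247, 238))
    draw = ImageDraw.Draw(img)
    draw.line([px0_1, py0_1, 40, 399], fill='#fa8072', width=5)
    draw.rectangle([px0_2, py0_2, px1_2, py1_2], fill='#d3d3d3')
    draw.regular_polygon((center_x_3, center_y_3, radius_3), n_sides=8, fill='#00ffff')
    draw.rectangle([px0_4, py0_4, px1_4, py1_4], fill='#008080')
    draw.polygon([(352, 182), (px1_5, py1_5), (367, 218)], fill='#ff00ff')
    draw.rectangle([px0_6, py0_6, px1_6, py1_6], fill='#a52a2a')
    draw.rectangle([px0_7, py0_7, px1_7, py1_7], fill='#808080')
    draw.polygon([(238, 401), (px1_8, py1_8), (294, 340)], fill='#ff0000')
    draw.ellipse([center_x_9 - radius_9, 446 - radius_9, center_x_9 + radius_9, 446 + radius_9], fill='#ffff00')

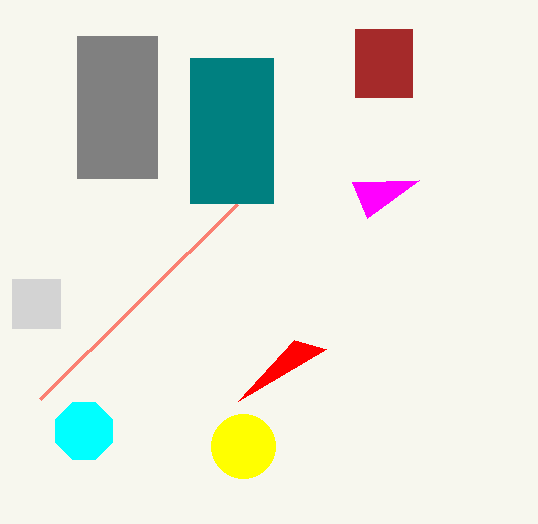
px0_1 = 237
py0_1 = 204
px0_2 = 12
py0_2 = 279
px1_2 = 60
py1_2 = 328
center_x_3 = 84
center_y_3 = 431
radius_3 = 31
px0_4 = 190
py0_4 = 58
px1_4 = 273
py1_4 = 203
px1_5 = 419
py1_5 = 180
px0_6 = 355
py0_6 = 29
px1_6 = 412
py1_6 = 97
px0_7 = 77
py0_7 = 36
px1_7 = 157
py1_7 = 178
px1_8 = 326
py1_8 = 349
center_x_9 = 243
radius_9 = 32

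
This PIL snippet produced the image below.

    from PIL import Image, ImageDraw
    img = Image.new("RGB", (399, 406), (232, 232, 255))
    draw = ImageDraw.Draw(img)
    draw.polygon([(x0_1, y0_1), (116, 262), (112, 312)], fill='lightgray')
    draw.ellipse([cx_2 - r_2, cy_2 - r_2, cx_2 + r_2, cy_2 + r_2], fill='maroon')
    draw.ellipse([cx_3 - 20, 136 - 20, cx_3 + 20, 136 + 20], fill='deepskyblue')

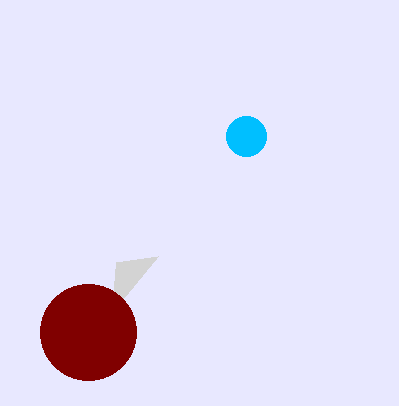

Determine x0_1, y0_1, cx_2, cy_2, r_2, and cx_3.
x0_1 = 158
y0_1 = 256
cx_2 = 88
cy_2 = 332
r_2 = 48
cx_3 = 246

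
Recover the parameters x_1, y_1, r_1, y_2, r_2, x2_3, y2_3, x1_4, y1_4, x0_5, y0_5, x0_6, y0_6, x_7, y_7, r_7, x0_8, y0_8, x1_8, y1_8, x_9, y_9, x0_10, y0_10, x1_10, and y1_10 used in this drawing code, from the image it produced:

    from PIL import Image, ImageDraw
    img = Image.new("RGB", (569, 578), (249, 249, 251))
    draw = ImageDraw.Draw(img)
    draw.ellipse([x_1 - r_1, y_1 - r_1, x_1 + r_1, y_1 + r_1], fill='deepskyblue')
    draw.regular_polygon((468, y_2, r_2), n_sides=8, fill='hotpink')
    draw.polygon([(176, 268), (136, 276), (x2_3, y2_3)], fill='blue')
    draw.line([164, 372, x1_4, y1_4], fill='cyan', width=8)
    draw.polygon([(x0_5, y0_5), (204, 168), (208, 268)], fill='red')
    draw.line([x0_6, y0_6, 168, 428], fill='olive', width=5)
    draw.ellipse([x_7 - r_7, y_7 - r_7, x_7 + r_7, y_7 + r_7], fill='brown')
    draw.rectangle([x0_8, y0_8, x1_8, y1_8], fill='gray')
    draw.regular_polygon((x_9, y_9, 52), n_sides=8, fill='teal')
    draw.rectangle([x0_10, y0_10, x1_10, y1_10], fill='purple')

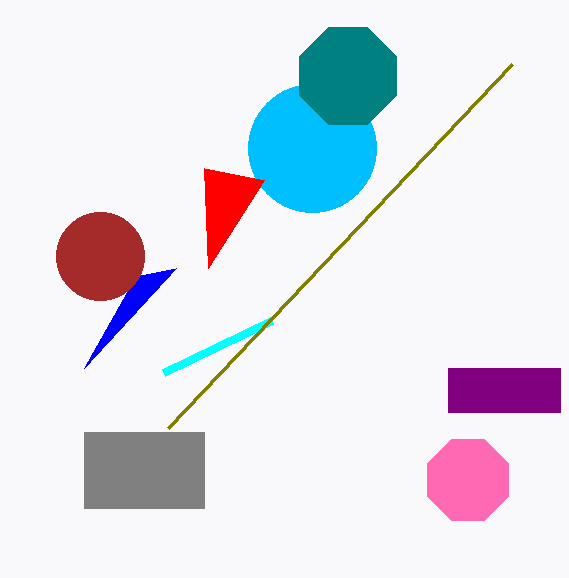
x_1 = 312
y_1 = 148
r_1 = 64
y_2 = 480
r_2 = 44
x2_3 = 84
y2_3 = 368
x1_4 = 272
y1_4 = 320
x0_5 = 264
y0_5 = 180
x0_6 = 512
y0_6 = 64
x_7 = 100
y_7 = 256
r_7 = 44
x0_8 = 84
y0_8 = 432
x1_8 = 204
y1_8 = 508
x_9 = 348
y_9 = 76
x0_10 = 448
y0_10 = 368
x1_10 = 560
y1_10 = 412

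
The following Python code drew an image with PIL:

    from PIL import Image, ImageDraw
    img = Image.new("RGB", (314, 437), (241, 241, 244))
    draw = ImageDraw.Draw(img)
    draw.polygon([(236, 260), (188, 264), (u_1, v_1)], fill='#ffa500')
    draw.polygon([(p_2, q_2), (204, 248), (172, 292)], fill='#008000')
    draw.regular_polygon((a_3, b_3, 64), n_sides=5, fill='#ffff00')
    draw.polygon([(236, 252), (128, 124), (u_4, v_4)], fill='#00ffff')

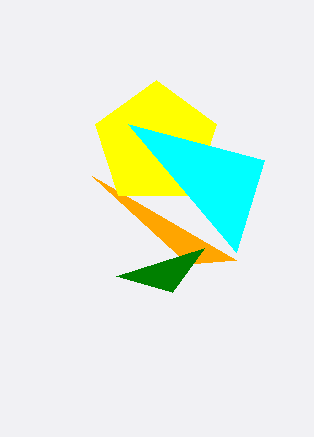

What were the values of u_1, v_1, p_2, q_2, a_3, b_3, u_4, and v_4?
u_1 = 92; v_1 = 176; p_2 = 116; q_2 = 276; a_3 = 156; b_3 = 144; u_4 = 264; v_4 = 160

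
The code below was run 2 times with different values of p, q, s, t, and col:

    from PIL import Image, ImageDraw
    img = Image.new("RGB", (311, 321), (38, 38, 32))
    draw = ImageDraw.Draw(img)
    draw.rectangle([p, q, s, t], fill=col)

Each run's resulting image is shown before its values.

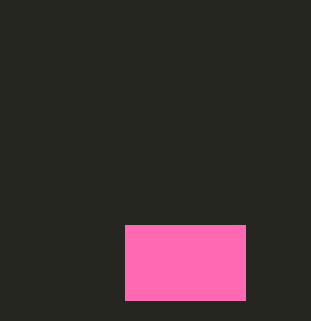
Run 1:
p = 125
q = 225
s = 245
t = 300
col = 'hotpink'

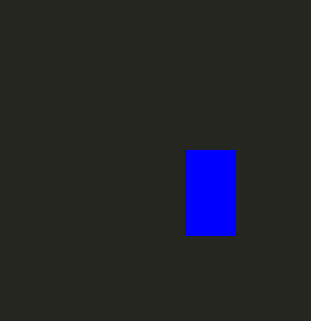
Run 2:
p = 185, q = 150, s = 235, t = 235, col = 'blue'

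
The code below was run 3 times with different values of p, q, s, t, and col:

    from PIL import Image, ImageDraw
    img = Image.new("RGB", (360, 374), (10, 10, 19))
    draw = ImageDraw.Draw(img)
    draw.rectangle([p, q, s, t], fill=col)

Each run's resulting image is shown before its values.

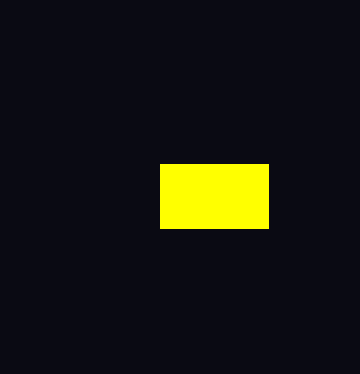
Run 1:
p = 160; q = 164; s = 268; t = 228; col = 'yellow'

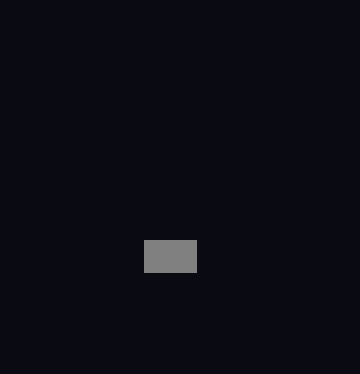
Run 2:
p = 144; q = 240; s = 196; t = 272; col = 'gray'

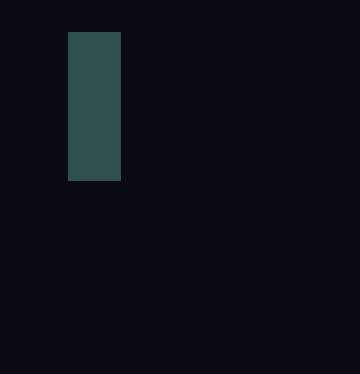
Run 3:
p = 68, q = 32, s = 120, t = 180, col = 'darkslategray'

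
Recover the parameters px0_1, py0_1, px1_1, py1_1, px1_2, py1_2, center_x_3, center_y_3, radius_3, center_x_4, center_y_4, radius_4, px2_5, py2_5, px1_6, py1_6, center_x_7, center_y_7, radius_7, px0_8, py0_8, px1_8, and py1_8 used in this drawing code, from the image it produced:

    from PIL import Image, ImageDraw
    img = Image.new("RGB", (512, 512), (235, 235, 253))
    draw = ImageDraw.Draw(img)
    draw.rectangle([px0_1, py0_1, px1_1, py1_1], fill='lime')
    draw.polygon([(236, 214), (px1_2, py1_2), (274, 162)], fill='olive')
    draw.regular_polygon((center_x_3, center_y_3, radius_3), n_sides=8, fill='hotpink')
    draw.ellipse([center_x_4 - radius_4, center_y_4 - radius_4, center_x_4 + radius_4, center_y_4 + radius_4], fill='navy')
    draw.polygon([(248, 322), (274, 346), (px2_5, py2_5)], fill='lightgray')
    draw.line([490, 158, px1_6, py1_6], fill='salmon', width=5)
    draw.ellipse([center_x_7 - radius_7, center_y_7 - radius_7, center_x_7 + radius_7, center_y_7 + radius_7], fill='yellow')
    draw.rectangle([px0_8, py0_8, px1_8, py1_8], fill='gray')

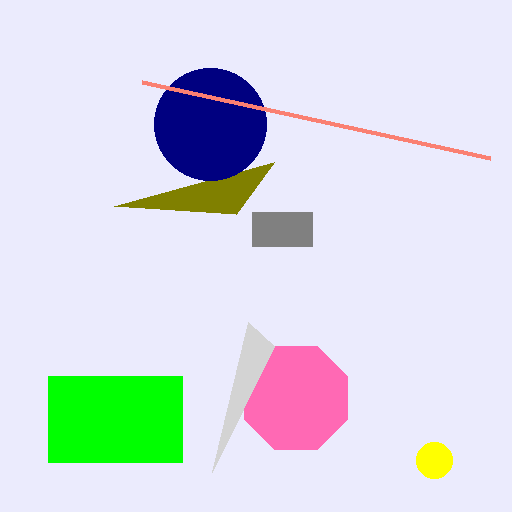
px0_1 = 48, py0_1 = 376, px1_1 = 182, py1_1 = 462, px1_2 = 114, py1_2 = 206, center_x_3 = 296, center_y_3 = 398, radius_3 = 56, center_x_4 = 210, center_y_4 = 124, radius_4 = 56, px2_5 = 212, py2_5 = 472, px1_6 = 142, py1_6 = 82, center_x_7 = 434, center_y_7 = 460, radius_7 = 18, px0_8 = 252, py0_8 = 212, px1_8 = 312, py1_8 = 246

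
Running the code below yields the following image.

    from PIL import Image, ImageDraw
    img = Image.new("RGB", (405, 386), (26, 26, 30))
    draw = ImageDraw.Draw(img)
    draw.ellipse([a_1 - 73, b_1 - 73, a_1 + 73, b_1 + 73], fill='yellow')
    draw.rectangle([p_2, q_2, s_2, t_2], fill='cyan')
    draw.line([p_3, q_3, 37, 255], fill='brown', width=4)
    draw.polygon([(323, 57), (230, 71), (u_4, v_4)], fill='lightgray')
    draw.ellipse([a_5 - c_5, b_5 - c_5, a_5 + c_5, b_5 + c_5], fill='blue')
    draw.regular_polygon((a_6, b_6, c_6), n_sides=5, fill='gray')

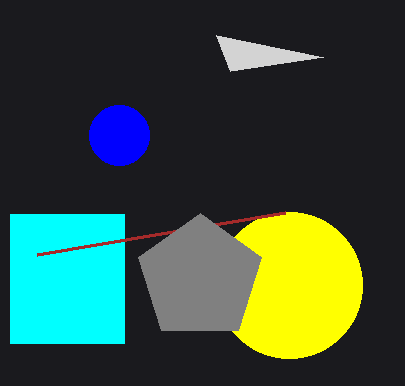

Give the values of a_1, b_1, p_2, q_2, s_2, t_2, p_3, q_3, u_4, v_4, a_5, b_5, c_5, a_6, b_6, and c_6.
a_1 = 289, b_1 = 285, p_2 = 10, q_2 = 214, s_2 = 124, t_2 = 343, p_3 = 285, q_3 = 213, u_4 = 216, v_4 = 35, a_5 = 119, b_5 = 135, c_5 = 30, a_6 = 200, b_6 = 278, c_6 = 65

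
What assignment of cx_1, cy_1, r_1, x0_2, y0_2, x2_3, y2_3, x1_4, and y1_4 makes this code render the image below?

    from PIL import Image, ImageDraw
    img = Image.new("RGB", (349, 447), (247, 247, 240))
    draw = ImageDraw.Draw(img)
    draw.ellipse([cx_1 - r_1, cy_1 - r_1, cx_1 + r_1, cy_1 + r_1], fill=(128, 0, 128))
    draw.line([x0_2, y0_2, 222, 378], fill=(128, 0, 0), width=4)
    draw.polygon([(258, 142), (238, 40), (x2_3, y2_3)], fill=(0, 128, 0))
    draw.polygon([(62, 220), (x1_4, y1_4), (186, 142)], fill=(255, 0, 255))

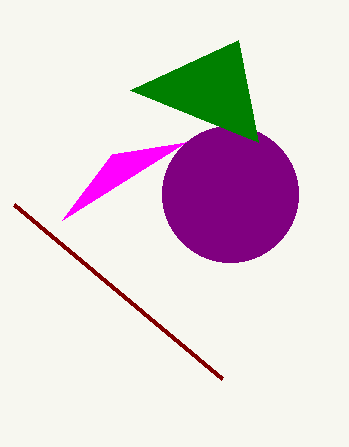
cx_1 = 230; cy_1 = 194; r_1 = 68; x0_2 = 14; y0_2 = 204; x2_3 = 130; y2_3 = 90; x1_4 = 112; y1_4 = 154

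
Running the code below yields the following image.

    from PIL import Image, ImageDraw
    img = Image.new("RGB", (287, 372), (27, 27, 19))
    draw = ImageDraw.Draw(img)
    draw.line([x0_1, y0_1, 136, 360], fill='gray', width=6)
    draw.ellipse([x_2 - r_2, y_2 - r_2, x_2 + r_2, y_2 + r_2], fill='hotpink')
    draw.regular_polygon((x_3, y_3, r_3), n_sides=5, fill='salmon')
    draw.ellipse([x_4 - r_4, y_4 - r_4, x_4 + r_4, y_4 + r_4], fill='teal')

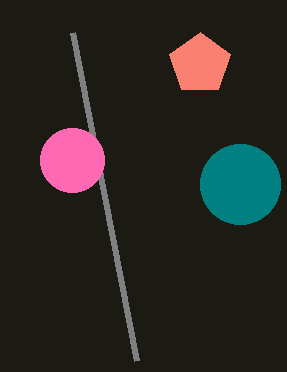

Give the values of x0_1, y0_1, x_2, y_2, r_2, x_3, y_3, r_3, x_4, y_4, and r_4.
x0_1 = 72; y0_1 = 32; x_2 = 72; y_2 = 160; r_2 = 32; x_3 = 200; y_3 = 64; r_3 = 32; x_4 = 240; y_4 = 184; r_4 = 40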